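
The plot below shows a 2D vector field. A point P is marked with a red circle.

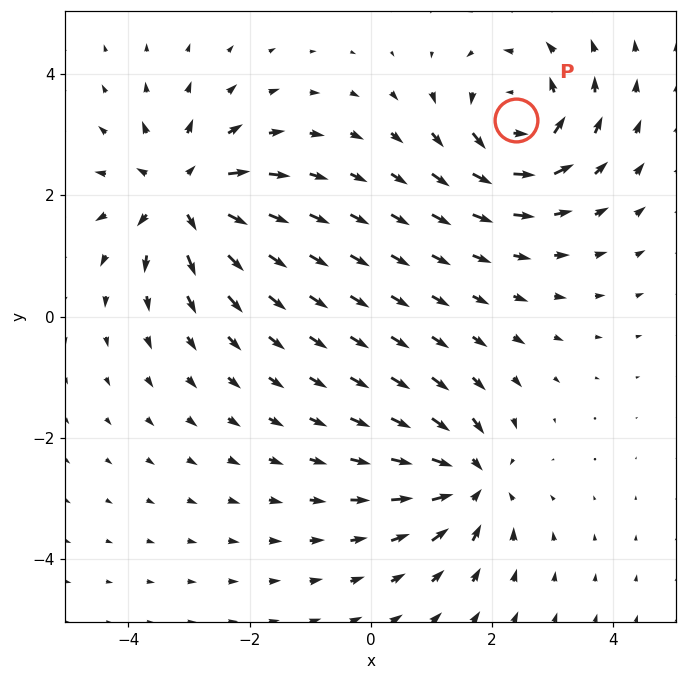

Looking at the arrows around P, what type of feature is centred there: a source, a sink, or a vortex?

At P (2.4, 3.2) the arrows circulate counterclockwise. Divergence ≈0, curl about +5 — near-zero divergence with nonzero curl is a vortex.

vortex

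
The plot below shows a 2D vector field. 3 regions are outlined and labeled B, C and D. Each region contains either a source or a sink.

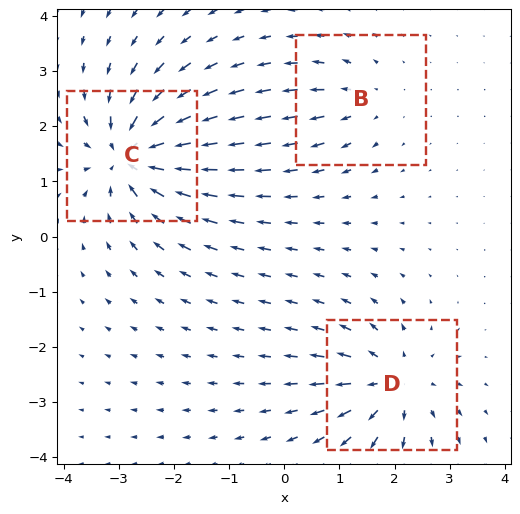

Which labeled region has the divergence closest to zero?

B

Divergence at each region's feature centre — B: about +2, C: about -6, D: about +4. Region B is closest to zero.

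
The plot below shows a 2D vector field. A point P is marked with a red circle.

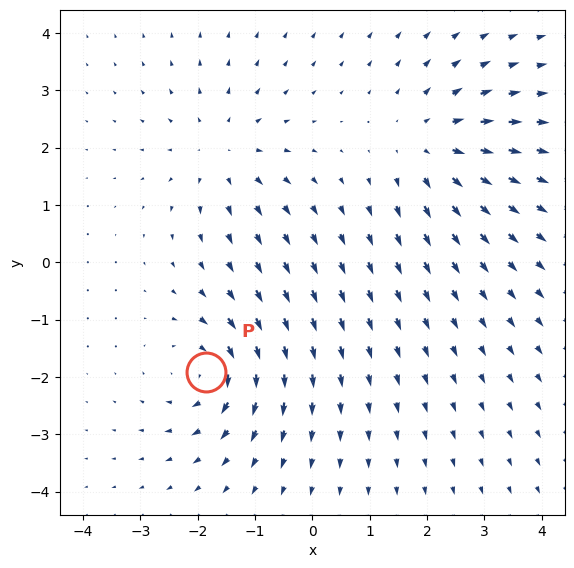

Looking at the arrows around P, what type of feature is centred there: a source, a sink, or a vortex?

At P (-1.9, -1.9) the arrows circulate clockwise. Divergence ≈0, curl about -6 — near-zero divergence with nonzero curl is a vortex.

vortex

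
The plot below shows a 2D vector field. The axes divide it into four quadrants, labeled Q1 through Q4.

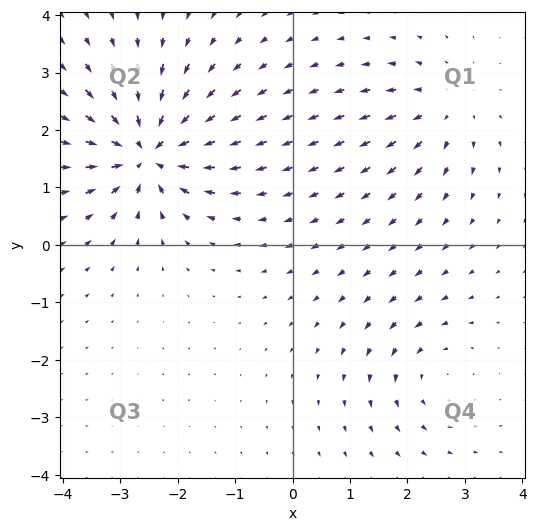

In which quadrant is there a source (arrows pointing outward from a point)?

Q1

The source sits at approximately (2.7, 2.4), which lies in quadrant Q1. The divergence there is about +3, positive as expected for a source.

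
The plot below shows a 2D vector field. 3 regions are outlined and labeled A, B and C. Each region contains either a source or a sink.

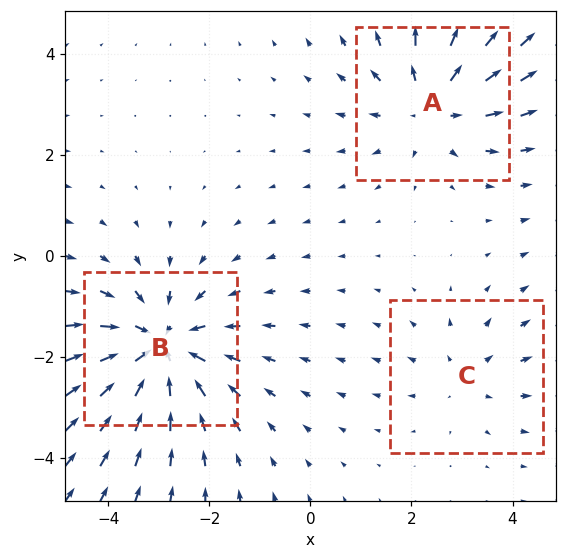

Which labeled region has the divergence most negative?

Divergence at each region's feature centre — A: about +3, B: about -4, C: about +2. Region B is most negative.

B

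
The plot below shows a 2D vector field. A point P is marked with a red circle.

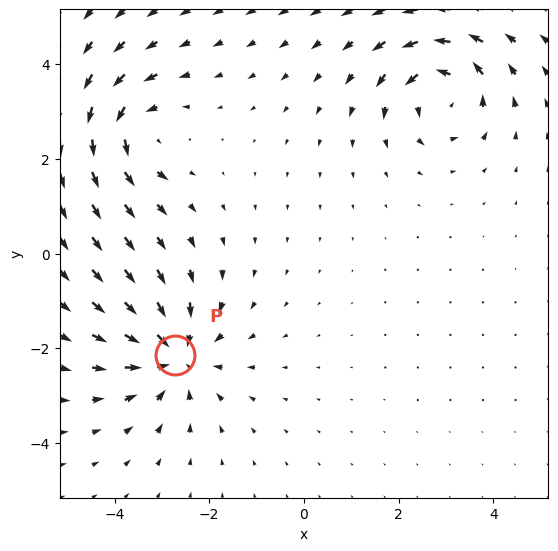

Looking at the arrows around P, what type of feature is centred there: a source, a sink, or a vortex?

At P (-2.7, -2.2) the arrows converge inward. Divergence about -5, curl ≈0 — negative divergence with near-zero curl is a sink.

sink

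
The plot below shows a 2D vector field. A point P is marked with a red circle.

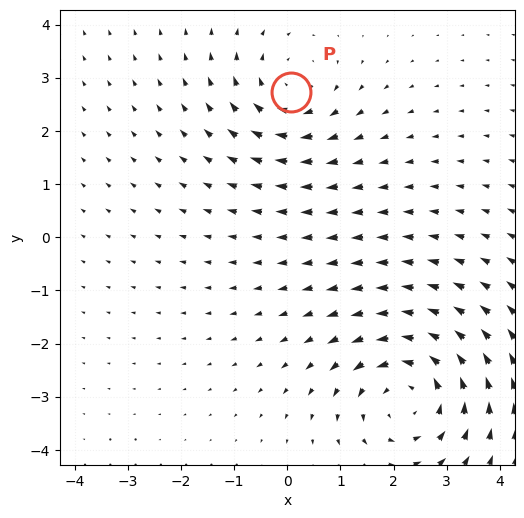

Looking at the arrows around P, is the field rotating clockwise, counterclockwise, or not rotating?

Near P at (0.1, 2.7) the arrows circulate clockwise. The curl (z-component) there is about -3; negative curl means clockwise rotation.

clockwise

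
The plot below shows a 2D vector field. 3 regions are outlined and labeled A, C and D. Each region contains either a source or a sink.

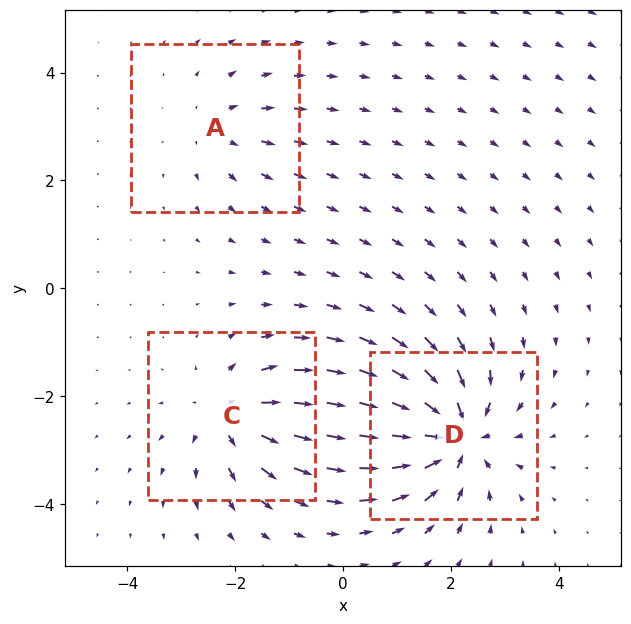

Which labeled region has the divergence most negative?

Divergence at each region's feature centre — A: about +2, C: about +4, D: about -6. Region D is most negative.

D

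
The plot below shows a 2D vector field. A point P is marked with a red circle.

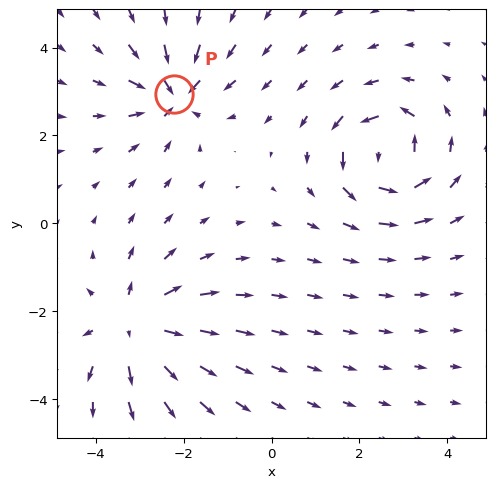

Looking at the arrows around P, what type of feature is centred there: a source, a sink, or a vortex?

At P (-2.2, 2.9) the arrows converge inward. Divergence about -5, curl ≈0 — negative divergence with near-zero curl is a sink.

sink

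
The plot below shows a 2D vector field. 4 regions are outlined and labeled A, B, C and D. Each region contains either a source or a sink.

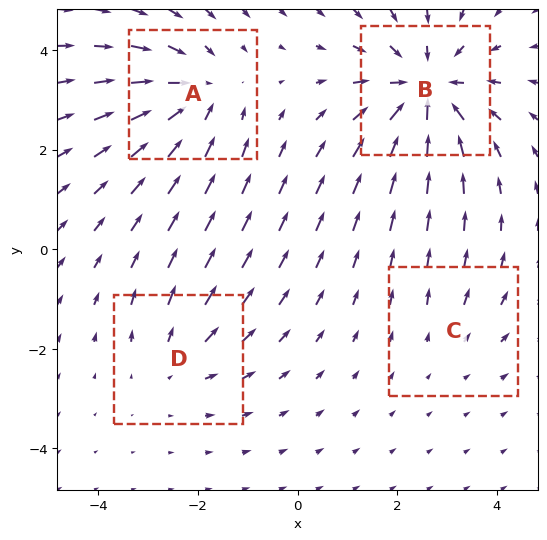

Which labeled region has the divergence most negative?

Divergence at each region's feature centre — A: about -4, B: about -6, C: about +2, D: about +3. Region B is most negative.

B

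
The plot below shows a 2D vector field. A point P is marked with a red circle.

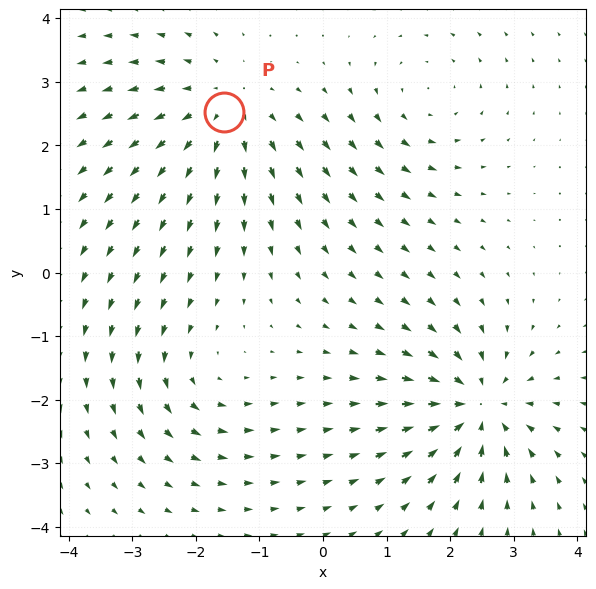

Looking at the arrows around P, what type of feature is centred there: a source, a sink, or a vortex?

At P (-1.6, 2.5) the arrows spread outward. Divergence about +4, curl ≈0 — positive divergence with near-zero curl is a source.

source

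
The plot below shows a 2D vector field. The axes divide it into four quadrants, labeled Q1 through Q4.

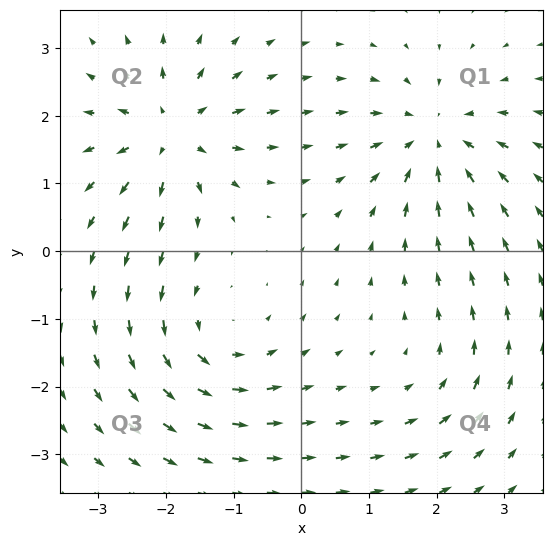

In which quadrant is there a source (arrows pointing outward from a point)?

The source sits at approximately (-1.9, 1.7), which lies in quadrant Q2. The divergence there is about +6, positive as expected for a source.

Q2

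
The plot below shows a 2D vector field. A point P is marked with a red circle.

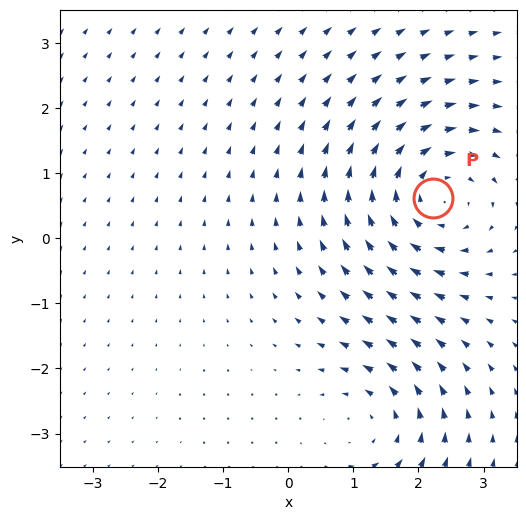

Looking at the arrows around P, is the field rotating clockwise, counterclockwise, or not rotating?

Near P at (2.2, 0.6) the arrows circulate clockwise. The curl (z-component) there is about -4; negative curl means clockwise rotation.

clockwise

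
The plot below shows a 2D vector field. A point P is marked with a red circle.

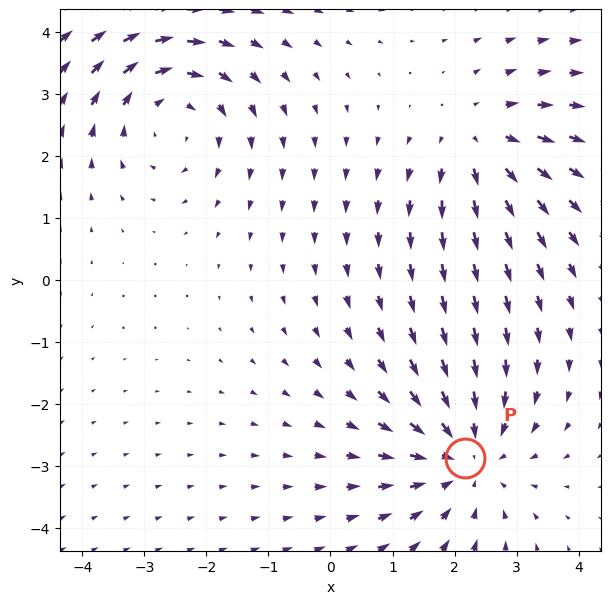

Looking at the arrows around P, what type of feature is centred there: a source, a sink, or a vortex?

sink

At P (2.2, -2.9) the arrows converge inward. Divergence about -3, curl ≈0 — negative divergence with near-zero curl is a sink.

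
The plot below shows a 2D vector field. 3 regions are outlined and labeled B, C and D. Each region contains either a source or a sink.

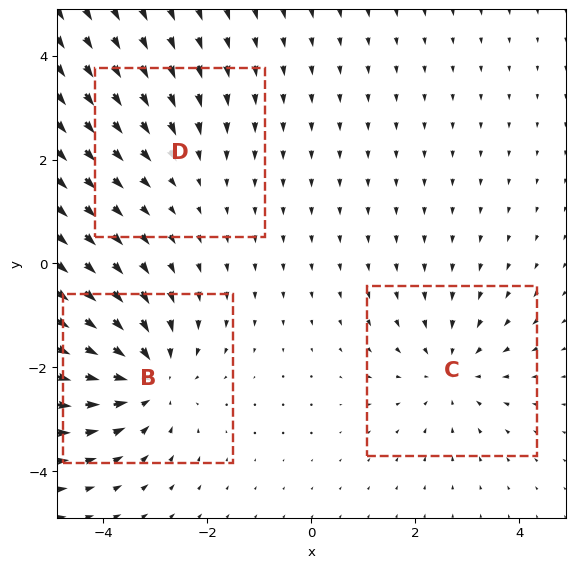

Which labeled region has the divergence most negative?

B

Divergence at each region's feature centre — B: about -4, C: about -3, D: about -2. Region B is most negative.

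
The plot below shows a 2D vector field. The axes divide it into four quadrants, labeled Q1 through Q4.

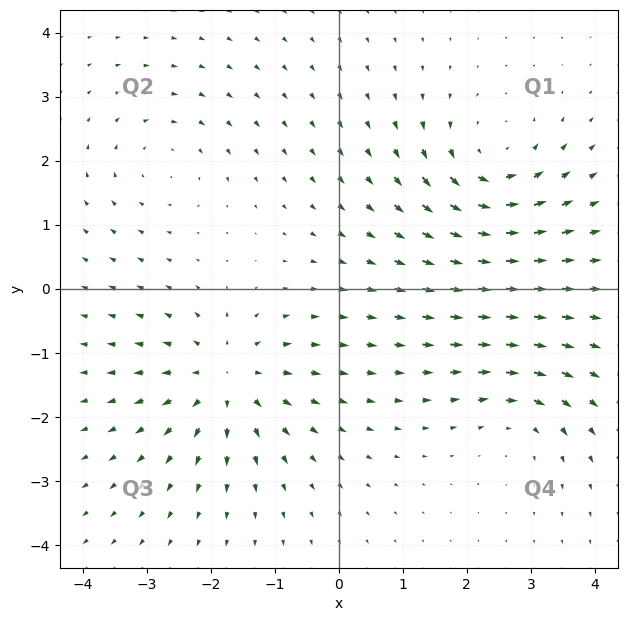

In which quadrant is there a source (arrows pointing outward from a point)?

Q3

The source sits at approximately (-1.8, -1.4), which lies in quadrant Q3. The divergence there is about +5, positive as expected for a source.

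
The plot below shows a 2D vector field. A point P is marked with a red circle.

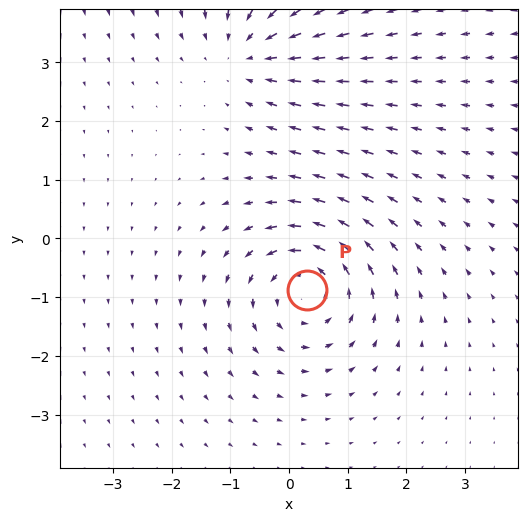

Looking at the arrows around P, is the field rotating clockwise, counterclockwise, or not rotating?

Near P at (0.3, -0.9) the arrows circulate counterclockwise. The curl (z-component) there is about +5; positive curl means counterclockwise rotation.

counterclockwise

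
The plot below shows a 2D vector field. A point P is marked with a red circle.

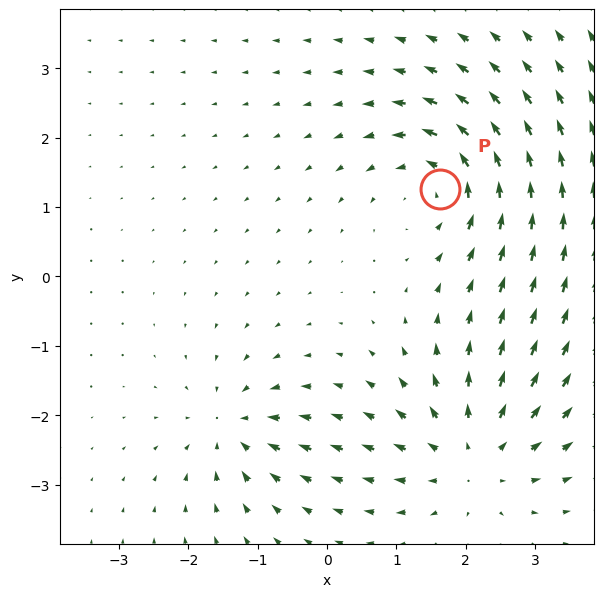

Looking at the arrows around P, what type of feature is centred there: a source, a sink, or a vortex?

At P (1.6, 1.3) the arrows circulate counterclockwise. Divergence ≈0, curl about +5 — near-zero divergence with nonzero curl is a vortex.

vortex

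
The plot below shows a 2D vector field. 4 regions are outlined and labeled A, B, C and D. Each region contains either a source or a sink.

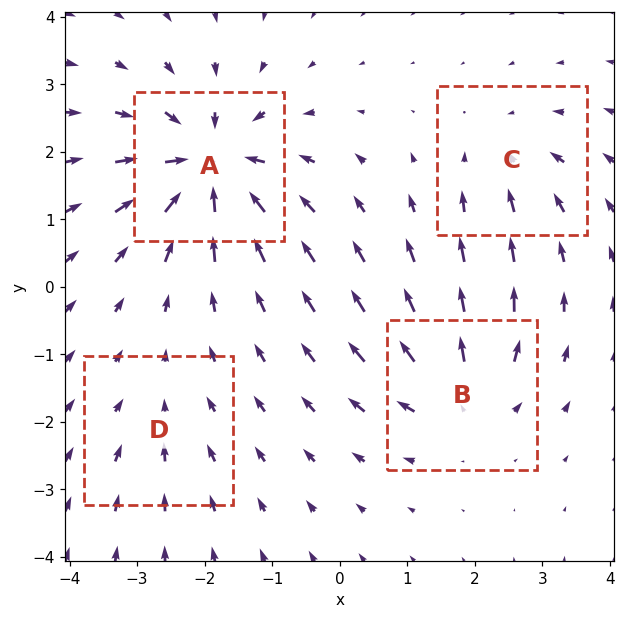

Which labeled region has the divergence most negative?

A

Divergence at each region's feature centre — A: about -9, B: about +5, C: about -4, D: about -2. Region A is most negative.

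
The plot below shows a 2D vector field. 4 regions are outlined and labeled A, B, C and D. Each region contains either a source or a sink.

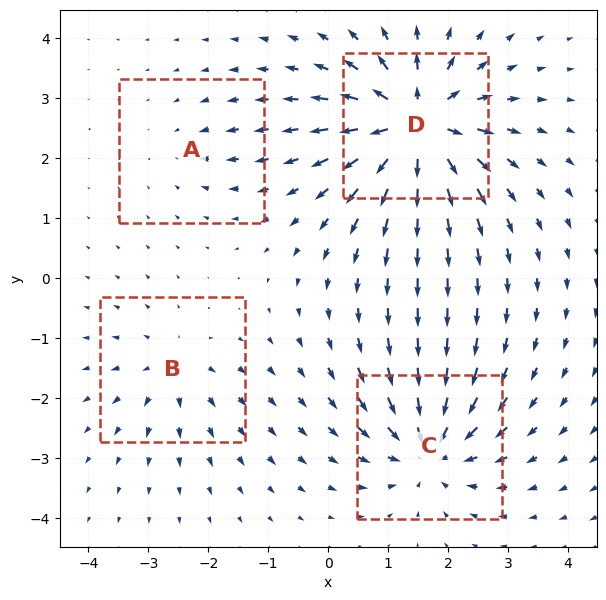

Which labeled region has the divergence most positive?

D

Divergence at each region's feature centre — A: about -2, B: about +4, C: about -7, D: about +9. Region D is most positive.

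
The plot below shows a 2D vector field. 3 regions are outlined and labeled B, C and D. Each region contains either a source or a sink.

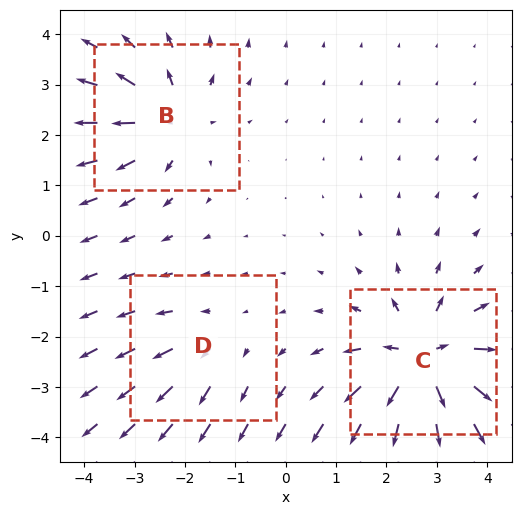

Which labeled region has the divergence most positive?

Divergence at each region's feature centre — B: about +4, C: about +6, D: about +2. Region C is most positive.

C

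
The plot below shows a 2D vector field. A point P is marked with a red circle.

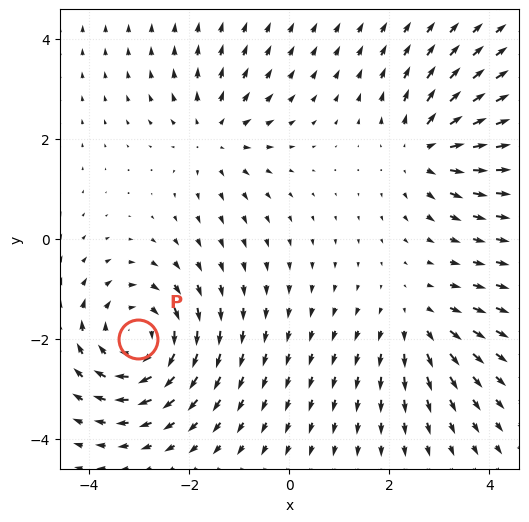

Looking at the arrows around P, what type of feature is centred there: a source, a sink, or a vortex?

At P (-3.0, -2.0) the arrows circulate clockwise. Divergence ≈0, curl about -5 — near-zero divergence with nonzero curl is a vortex.

vortex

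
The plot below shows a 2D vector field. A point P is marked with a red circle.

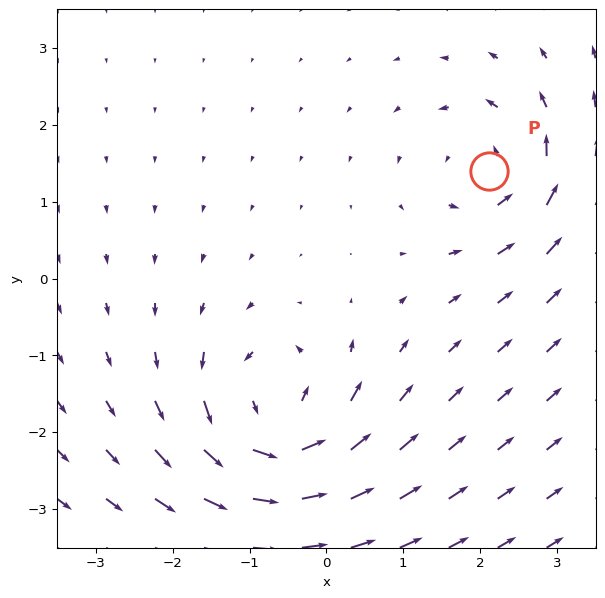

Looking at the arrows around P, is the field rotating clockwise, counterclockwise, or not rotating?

Near P at (2.1, 1.4) the arrows circulate counterclockwise. The curl (z-component) there is about +5; positive curl means counterclockwise rotation.

counterclockwise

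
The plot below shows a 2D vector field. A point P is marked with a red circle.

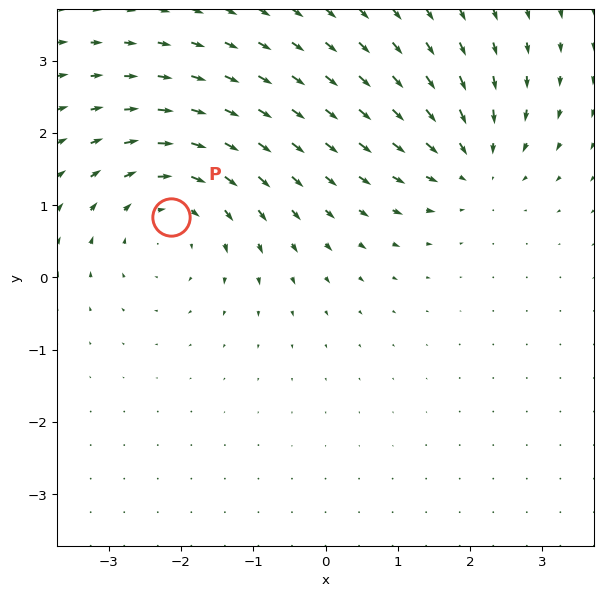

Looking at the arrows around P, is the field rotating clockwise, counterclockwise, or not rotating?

clockwise

Near P at (-2.1, 0.8) the arrows circulate clockwise. The curl (z-component) there is about -4; negative curl means clockwise rotation.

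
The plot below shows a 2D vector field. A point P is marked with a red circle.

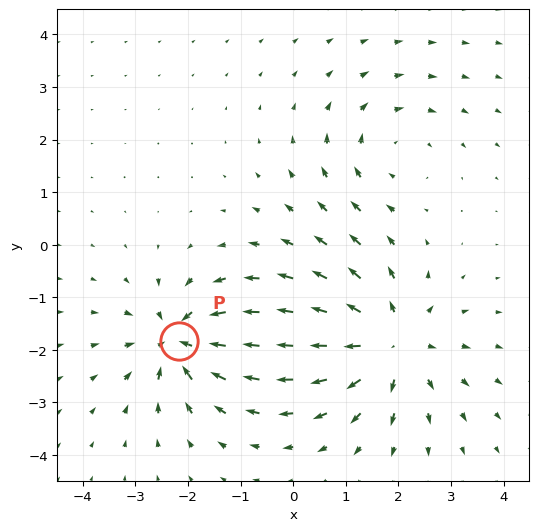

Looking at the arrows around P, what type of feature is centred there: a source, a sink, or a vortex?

At P (-2.2, -1.8) the arrows converge inward. Divergence about -5, curl ≈0 — negative divergence with near-zero curl is a sink.

sink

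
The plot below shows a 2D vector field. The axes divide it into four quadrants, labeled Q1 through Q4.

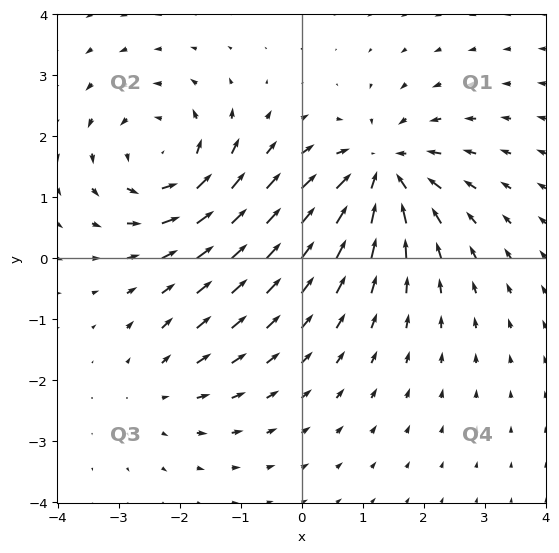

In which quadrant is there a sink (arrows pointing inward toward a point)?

Q1

The sink sits at approximately (1.3, 1.4), which lies in quadrant Q1. The divergence there is about -6, negative as expected for a sink.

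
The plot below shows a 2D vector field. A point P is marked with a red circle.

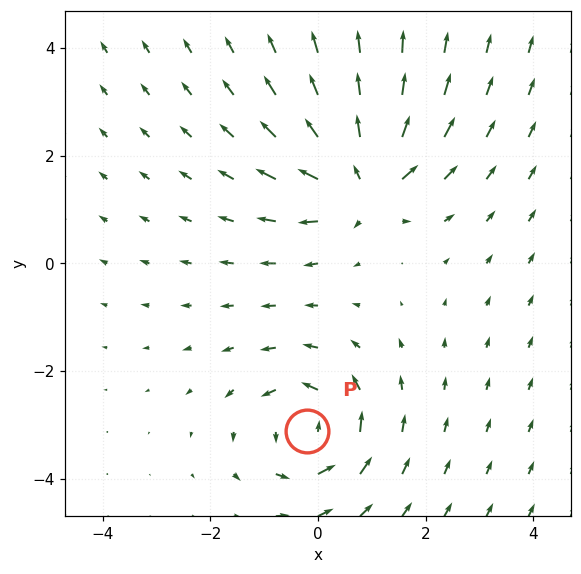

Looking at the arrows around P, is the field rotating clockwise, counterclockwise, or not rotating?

counterclockwise

Near P at (-0.2, -3.1) the arrows circulate counterclockwise. The curl (z-component) there is about +5; positive curl means counterclockwise rotation.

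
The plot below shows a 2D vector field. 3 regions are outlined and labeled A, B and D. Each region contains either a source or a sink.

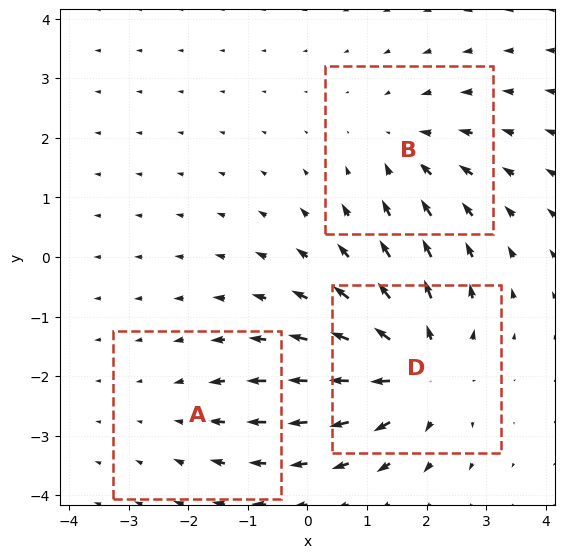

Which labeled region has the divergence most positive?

D

Divergence at each region's feature centre — A: about -2, B: about -3, D: about +5. Region D is most positive.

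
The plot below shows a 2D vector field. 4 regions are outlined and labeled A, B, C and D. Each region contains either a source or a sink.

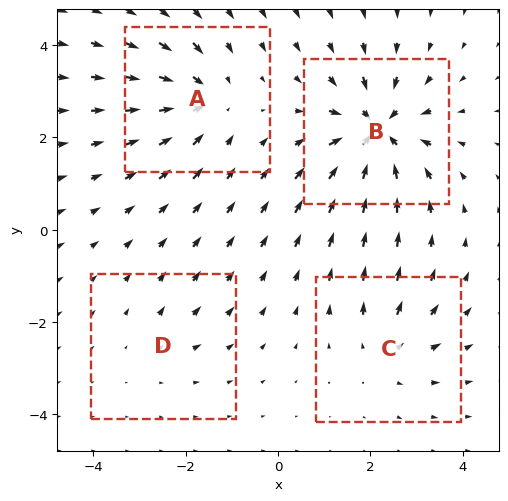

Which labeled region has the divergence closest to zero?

Divergence at each region's feature centre — A: about -5, B: about -8, C: about +4, D: about +2. Region D is closest to zero.

D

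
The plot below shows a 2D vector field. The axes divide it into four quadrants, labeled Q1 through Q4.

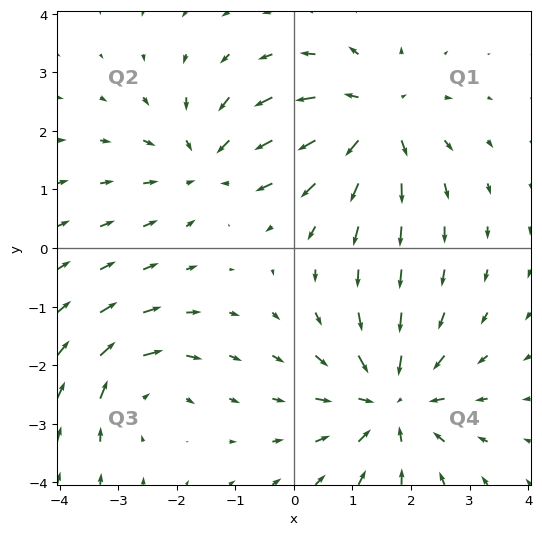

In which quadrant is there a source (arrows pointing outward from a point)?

The source sits at approximately (1.4, 2.2), which lies in quadrant Q1. The divergence there is about +5, positive as expected for a source.

Q1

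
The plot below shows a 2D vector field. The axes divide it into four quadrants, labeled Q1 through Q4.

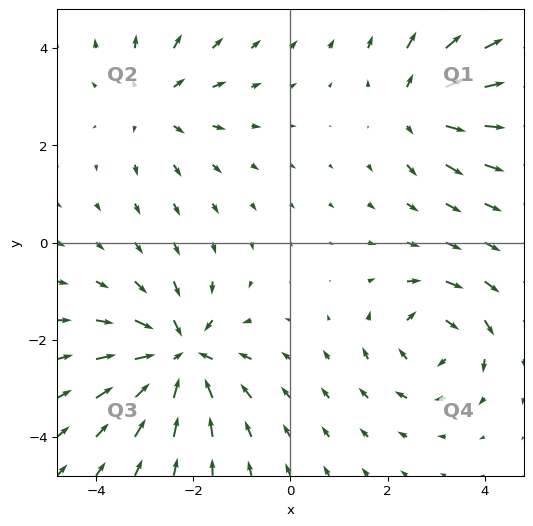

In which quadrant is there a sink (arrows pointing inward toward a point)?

The sink sits at approximately (-2.3, -2.3), which lies in quadrant Q3. The divergence there is about -6, negative as expected for a sink.

Q3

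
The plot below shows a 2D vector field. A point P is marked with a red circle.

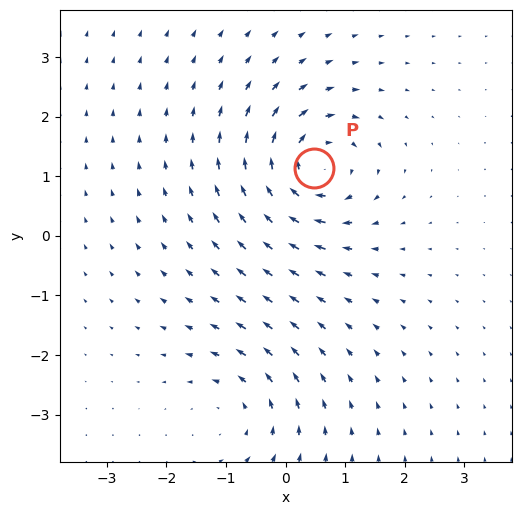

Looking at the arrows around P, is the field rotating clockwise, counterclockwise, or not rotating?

clockwise

Near P at (0.5, 1.1) the arrows circulate clockwise. The curl (z-component) there is about -5; negative curl means clockwise rotation.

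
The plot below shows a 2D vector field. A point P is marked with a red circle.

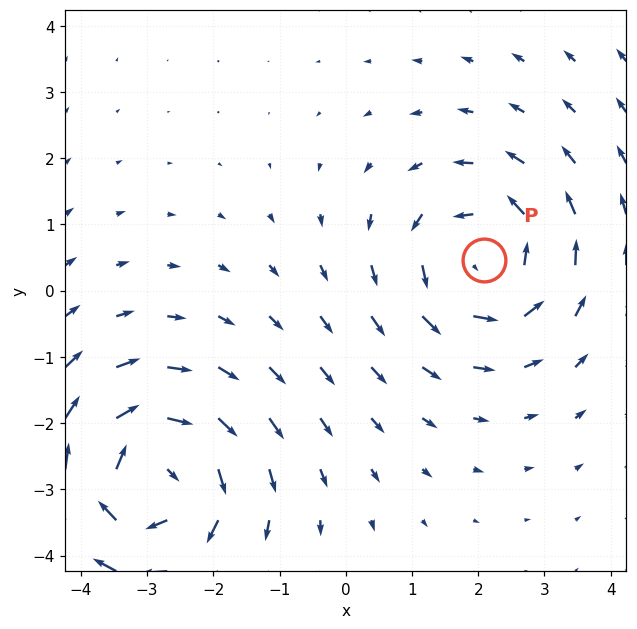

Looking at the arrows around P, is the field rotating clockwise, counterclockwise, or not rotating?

Near P at (2.1, 0.5) the arrows circulate counterclockwise. The curl (z-component) there is about +3; positive curl means counterclockwise rotation.

counterclockwise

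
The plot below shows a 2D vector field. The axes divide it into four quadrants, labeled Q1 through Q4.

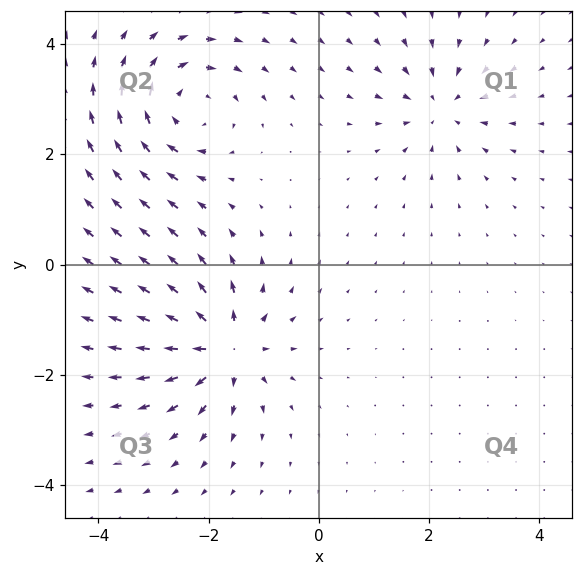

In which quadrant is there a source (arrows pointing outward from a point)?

The source sits at approximately (-1.7, -1.5), which lies in quadrant Q3. The divergence there is about +6, positive as expected for a source.

Q3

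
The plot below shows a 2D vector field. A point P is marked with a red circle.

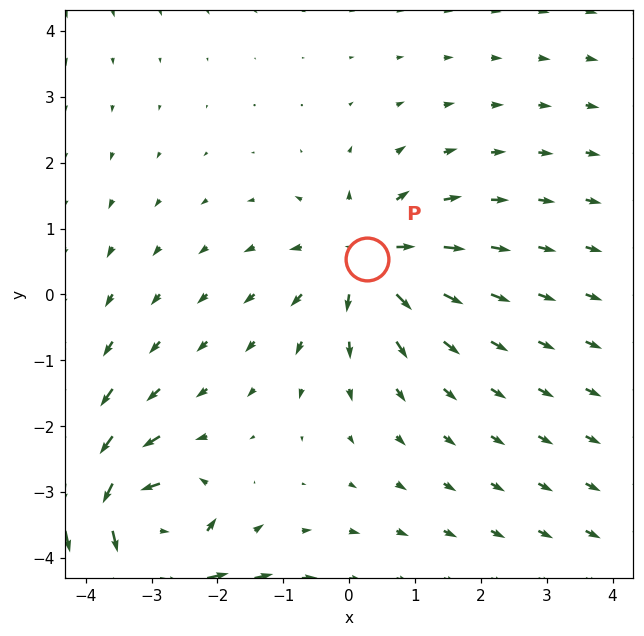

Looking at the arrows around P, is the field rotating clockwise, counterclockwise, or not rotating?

Near P at (0.3, 0.5) the arrows show no circulation. The curl there is ≈0.

not rotating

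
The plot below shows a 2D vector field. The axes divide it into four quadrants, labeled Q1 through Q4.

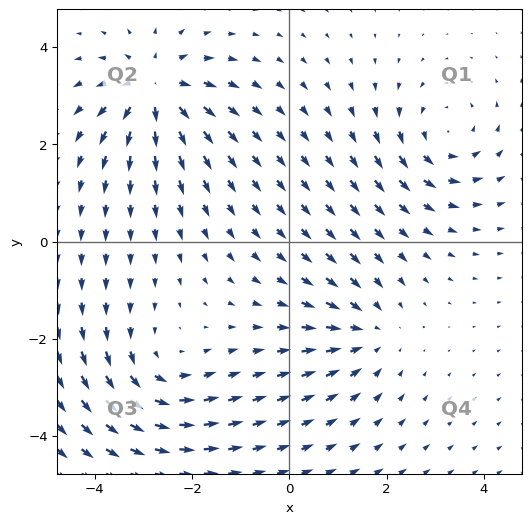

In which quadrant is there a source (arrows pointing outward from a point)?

Q2

The source sits at approximately (-2.8, 3.1), which lies in quadrant Q2. The divergence there is about +5, positive as expected for a source.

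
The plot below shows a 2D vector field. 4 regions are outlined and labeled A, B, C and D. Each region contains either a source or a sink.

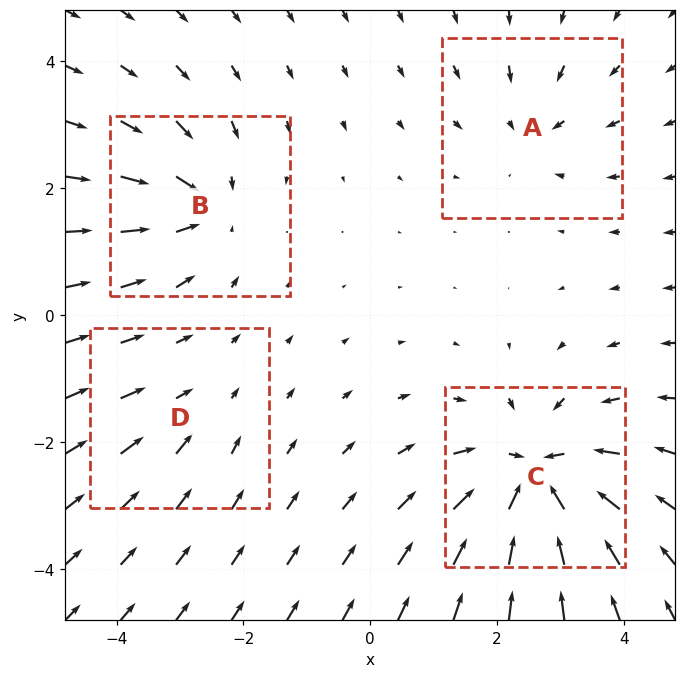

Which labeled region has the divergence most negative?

C

Divergence at each region's feature centre — A: about -3, B: about -5, C: about -8, D: about -2. Region C is most negative.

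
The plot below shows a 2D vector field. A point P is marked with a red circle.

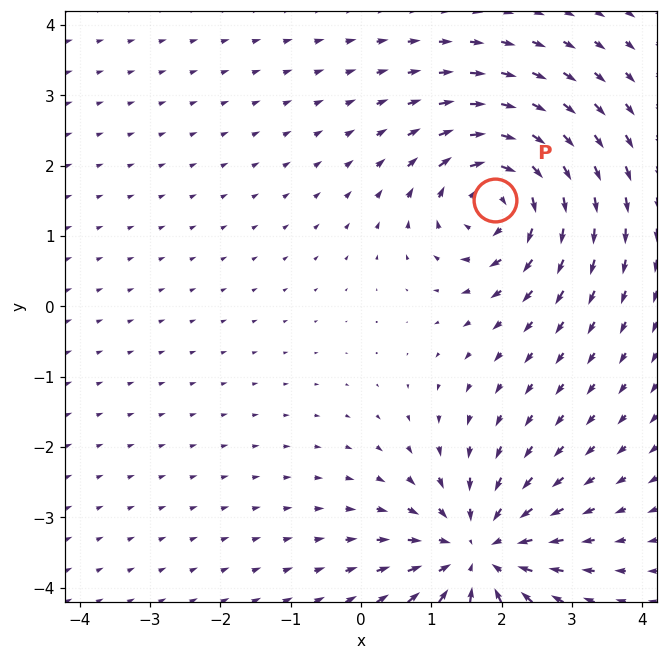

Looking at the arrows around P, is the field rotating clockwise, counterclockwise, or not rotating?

Near P at (1.9, 1.5) the arrows circulate clockwise. The curl (z-component) there is about -5; negative curl means clockwise rotation.

clockwise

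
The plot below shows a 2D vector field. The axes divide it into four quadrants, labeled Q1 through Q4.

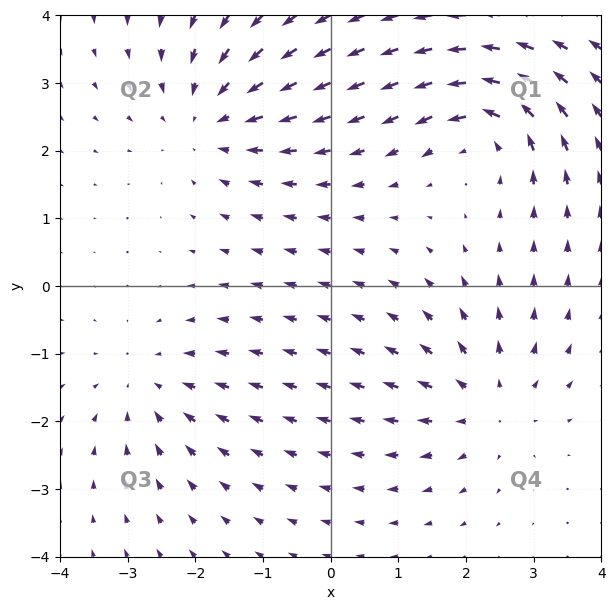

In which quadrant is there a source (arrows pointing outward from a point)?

The source sits at approximately (2.3, -1.7), which lies in quadrant Q4. The divergence there is about +4, positive as expected for a source.

Q4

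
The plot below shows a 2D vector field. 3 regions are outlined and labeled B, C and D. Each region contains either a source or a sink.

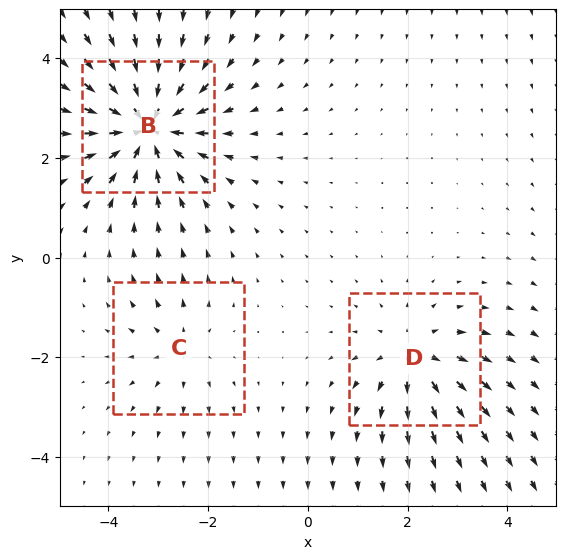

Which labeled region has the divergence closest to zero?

C

Divergence at each region's feature centre — B: about -6, C: about +2, D: about +3. Region C is closest to zero.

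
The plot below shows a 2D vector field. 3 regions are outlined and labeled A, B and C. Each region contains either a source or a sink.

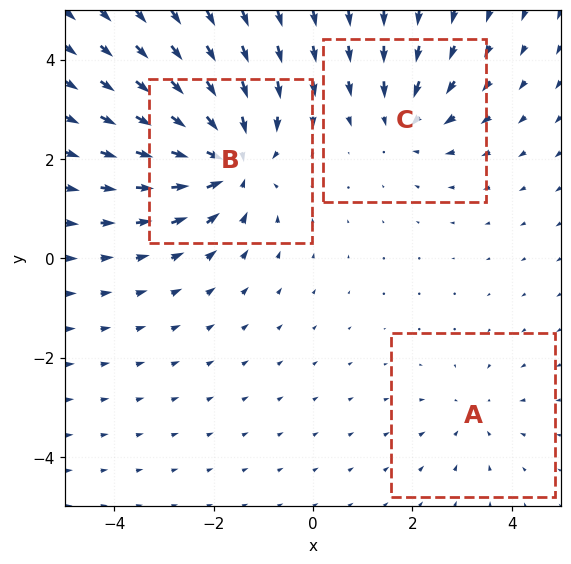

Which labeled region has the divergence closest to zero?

Divergence at each region's feature centre — A: about -2, B: about -6, C: about -3. Region A is closest to zero.

A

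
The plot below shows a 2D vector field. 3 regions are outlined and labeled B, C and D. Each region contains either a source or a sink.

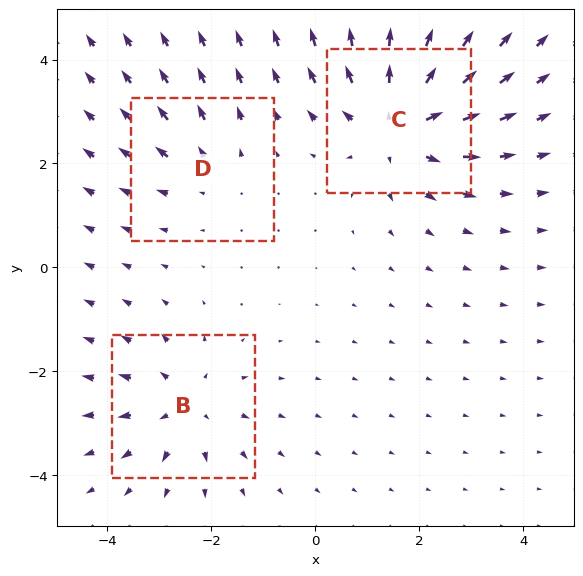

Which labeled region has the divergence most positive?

Divergence at each region's feature centre — B: about +3, C: about +5, D: about +2. Region C is most positive.

C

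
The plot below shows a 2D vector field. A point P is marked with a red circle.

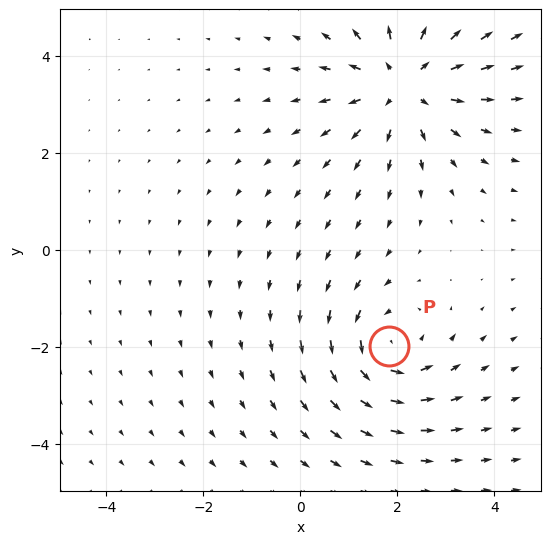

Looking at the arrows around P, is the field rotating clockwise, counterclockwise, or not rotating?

counterclockwise

Near P at (1.8, -2.0) the arrows circulate counterclockwise. The curl (z-component) there is about +3; positive curl means counterclockwise rotation.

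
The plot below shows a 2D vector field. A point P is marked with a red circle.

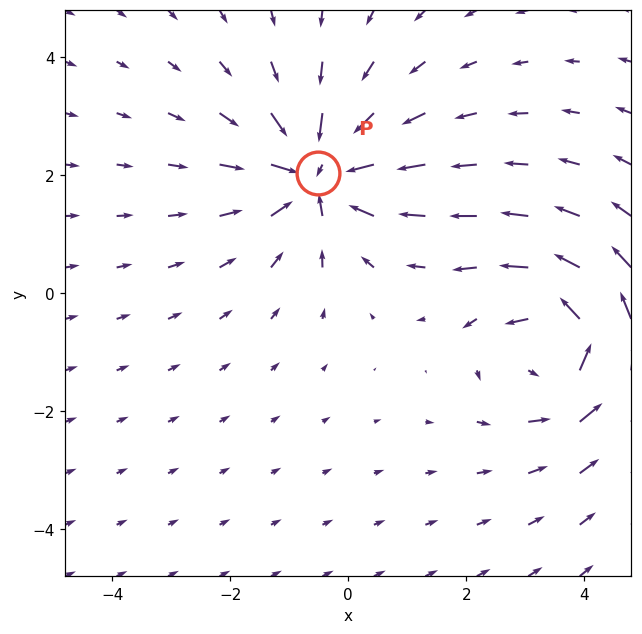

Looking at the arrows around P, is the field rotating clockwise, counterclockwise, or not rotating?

Near P at (-0.5, 2.0) the arrows show no circulation. The curl there is ≈0.

not rotating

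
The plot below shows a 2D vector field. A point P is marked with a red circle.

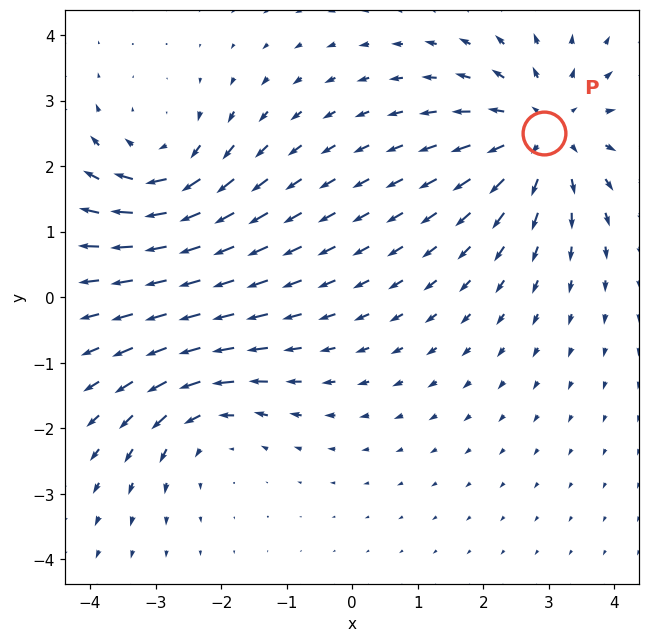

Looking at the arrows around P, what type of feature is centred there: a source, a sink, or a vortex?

source

At P (2.9, 2.5) the arrows spread outward. Divergence about +4, curl ≈0 — positive divergence with near-zero curl is a source.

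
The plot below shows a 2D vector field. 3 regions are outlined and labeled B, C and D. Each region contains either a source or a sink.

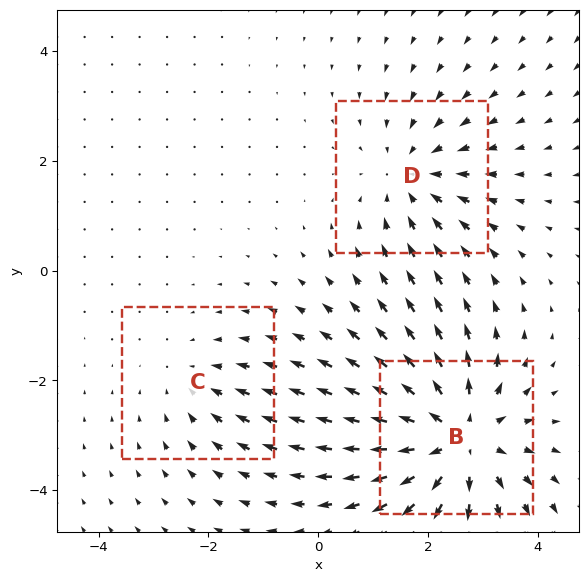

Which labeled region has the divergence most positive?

Divergence at each region's feature centre — B: about +5, C: about -2, D: about -3. Region B is most positive.

B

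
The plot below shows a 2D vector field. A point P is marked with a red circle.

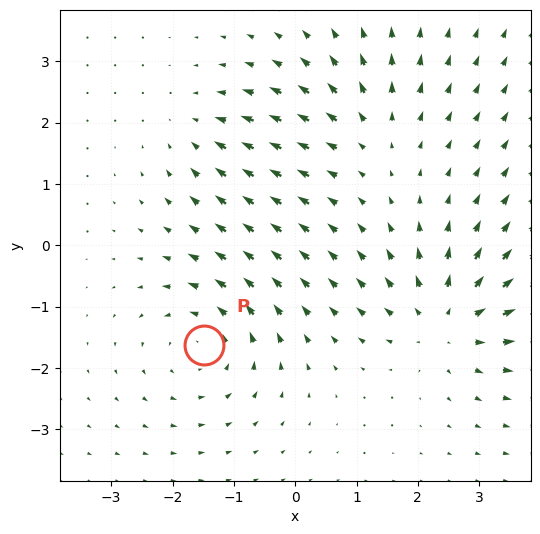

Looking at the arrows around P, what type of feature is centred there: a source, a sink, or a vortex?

vortex

At P (-1.5, -1.6) the arrows circulate counterclockwise. Divergence ≈0, curl about +4 — near-zero divergence with nonzero curl is a vortex.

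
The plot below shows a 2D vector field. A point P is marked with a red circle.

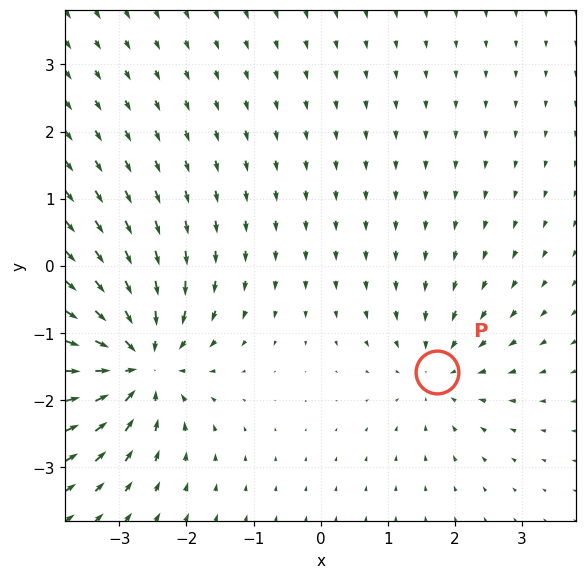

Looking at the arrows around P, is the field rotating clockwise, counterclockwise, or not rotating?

not rotating

Near P at (1.7, -1.6) the arrows show no circulation. The curl there is ≈0.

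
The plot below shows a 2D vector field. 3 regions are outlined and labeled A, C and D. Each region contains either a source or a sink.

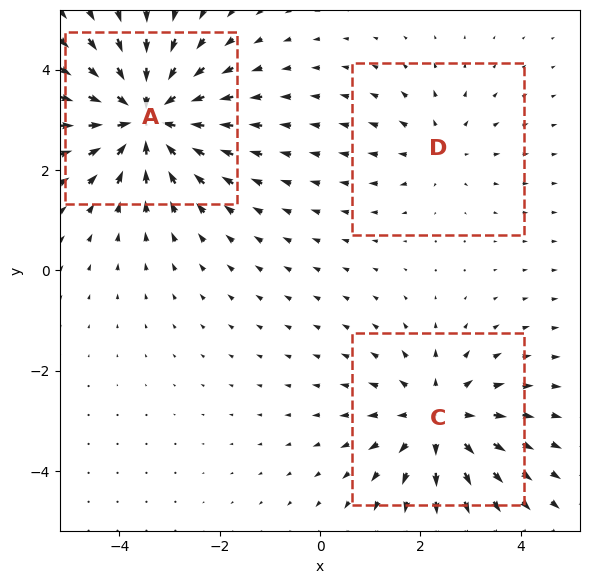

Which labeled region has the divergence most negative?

Divergence at each region's feature centre — A: about -4, C: about +3, D: about +2. Region A is most negative.

A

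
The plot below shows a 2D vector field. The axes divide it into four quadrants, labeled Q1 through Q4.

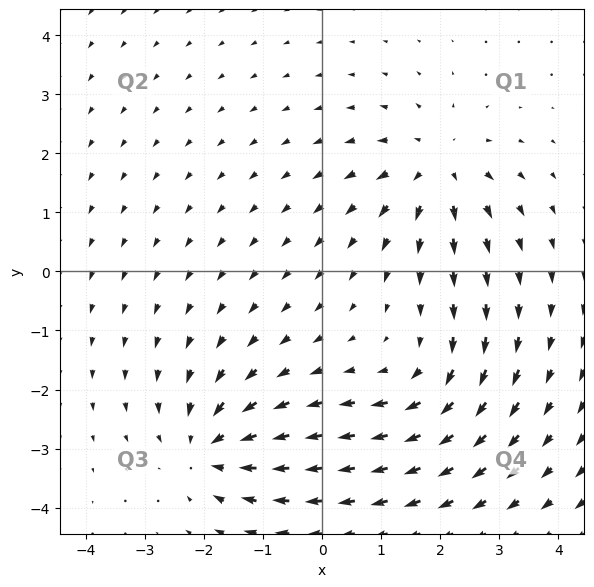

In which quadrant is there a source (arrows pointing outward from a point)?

Q1

The source sits at approximately (1.9, 1.8), which lies in quadrant Q1. The divergence there is about +4, positive as expected for a source.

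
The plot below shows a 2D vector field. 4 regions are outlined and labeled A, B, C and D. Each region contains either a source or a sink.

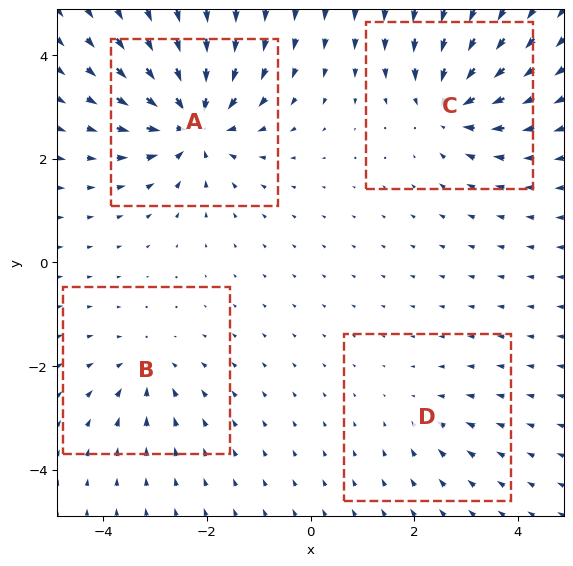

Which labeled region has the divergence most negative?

A

Divergence at each region's feature centre — A: about -8, B: about -4, C: about -6, D: about -2. Region A is most negative.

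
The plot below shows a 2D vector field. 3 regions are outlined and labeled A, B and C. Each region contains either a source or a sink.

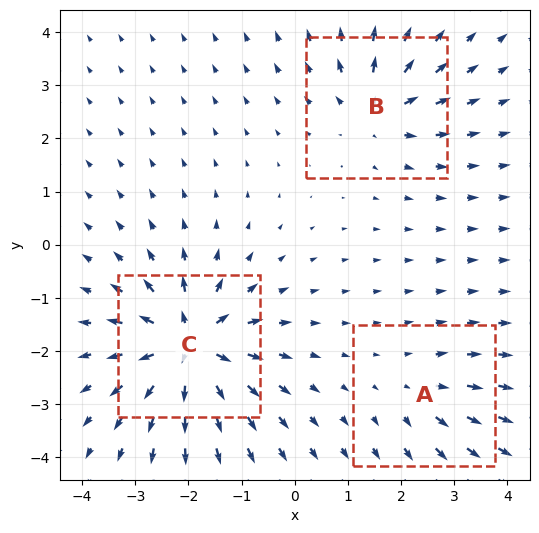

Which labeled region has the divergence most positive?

C

Divergence at each region's feature centre — A: about +2, B: about +4, C: about +7. Region C is most positive.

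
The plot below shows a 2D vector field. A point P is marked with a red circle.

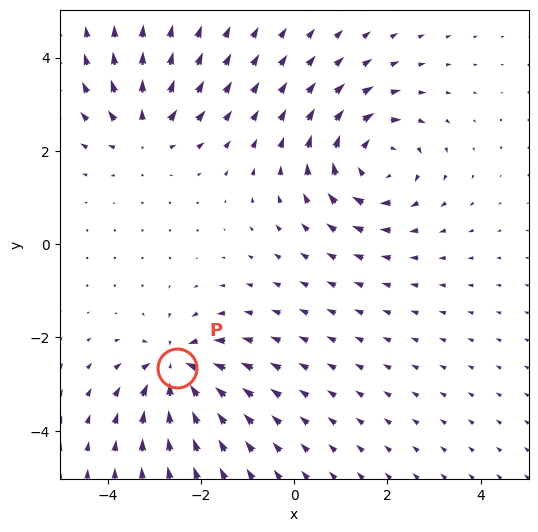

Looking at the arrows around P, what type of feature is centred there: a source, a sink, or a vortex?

sink

At P (-2.5, -2.7) the arrows converge inward. Divergence about -6, curl ≈0 — negative divergence with near-zero curl is a sink.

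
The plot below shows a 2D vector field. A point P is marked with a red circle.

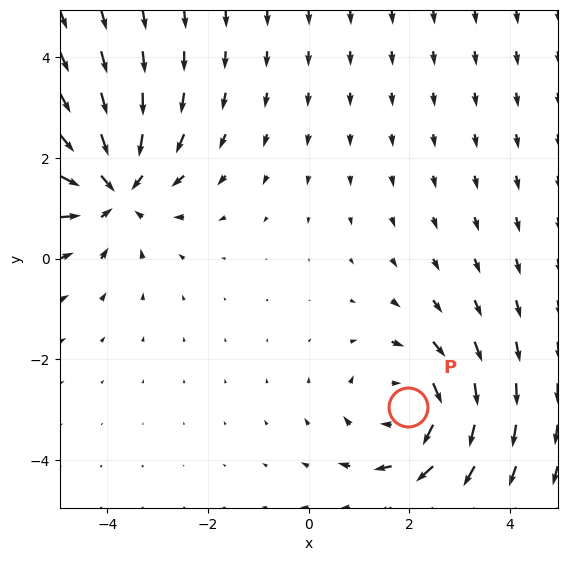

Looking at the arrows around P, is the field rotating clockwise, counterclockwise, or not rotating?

Near P at (2.0, -3.0) the arrows circulate clockwise. The curl (z-component) there is about -4; negative curl means clockwise rotation.

clockwise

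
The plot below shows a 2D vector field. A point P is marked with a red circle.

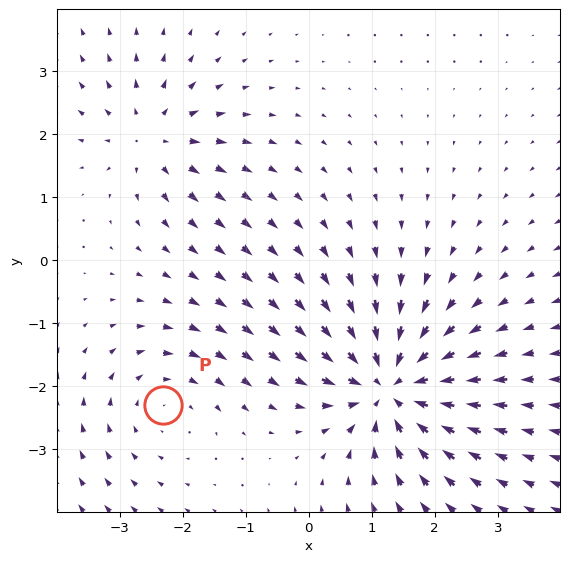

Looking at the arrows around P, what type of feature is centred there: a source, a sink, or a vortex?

vortex

At P (-2.3, -2.3) the arrows circulate clockwise. Divergence ≈0, curl about -2 — near-zero divergence with nonzero curl is a vortex.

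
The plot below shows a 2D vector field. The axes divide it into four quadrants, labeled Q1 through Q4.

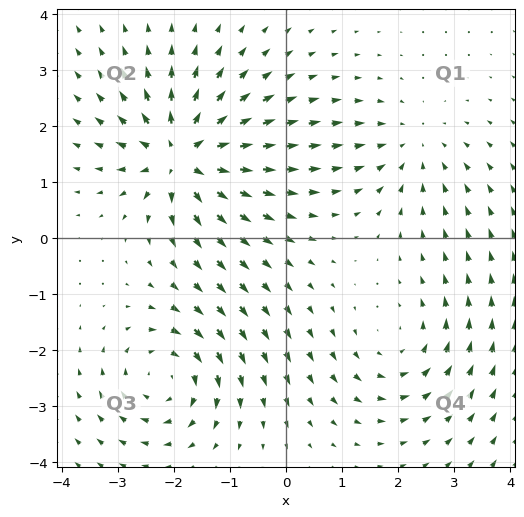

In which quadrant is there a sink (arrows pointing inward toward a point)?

Q1

The sink sits at approximately (2.3, 1.6), which lies in quadrant Q1. The divergence there is about -2, negative as expected for a sink.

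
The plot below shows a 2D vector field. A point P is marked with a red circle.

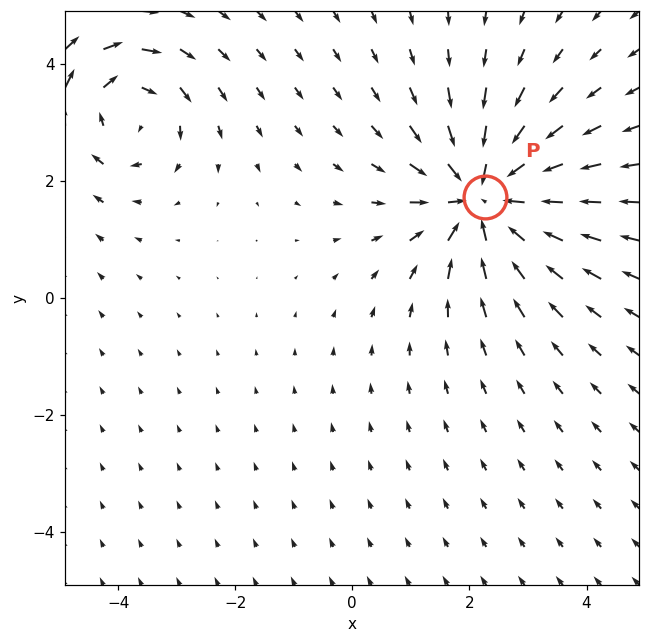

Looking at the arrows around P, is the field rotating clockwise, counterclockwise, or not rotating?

Near P at (2.3, 1.7) the arrows show no circulation. The curl there is ≈0.

not rotating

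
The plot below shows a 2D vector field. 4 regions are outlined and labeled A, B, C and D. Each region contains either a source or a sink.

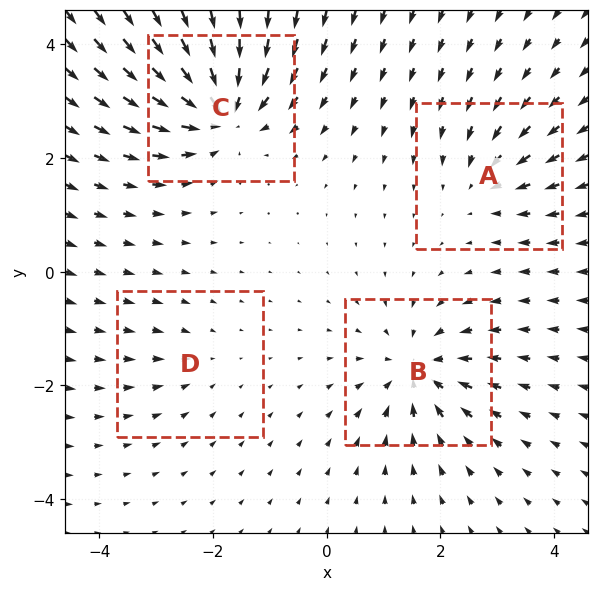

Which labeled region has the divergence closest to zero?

Divergence at each region's feature centre — A: about -4, B: about -6, C: about -9, D: about -2. Region D is closest to zero.

D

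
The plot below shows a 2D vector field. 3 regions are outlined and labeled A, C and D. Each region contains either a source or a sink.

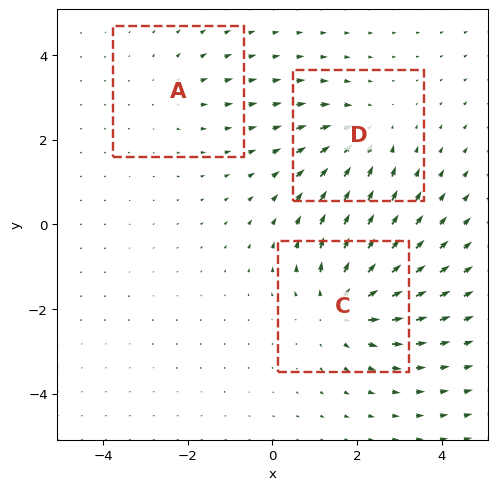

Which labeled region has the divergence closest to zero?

A

Divergence at each region's feature centre — A: about +2, C: about +5, D: about -3. Region A is closest to zero.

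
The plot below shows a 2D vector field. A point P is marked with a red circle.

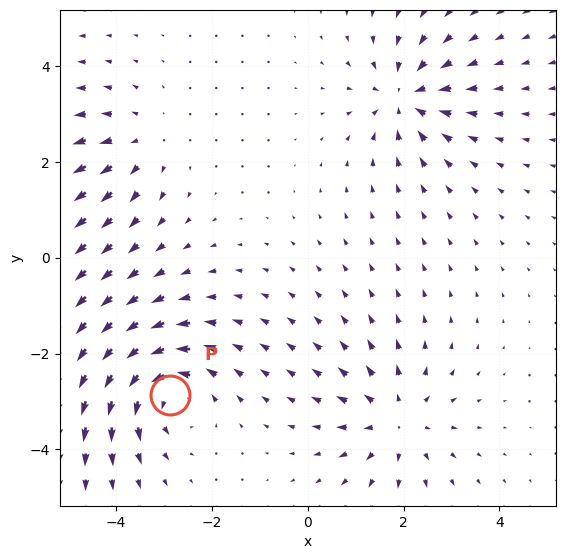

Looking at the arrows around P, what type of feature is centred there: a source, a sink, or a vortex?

vortex

At P (-2.9, -2.9) the arrows circulate counterclockwise. Divergence ≈0, curl about +5 — near-zero divergence with nonzero curl is a vortex.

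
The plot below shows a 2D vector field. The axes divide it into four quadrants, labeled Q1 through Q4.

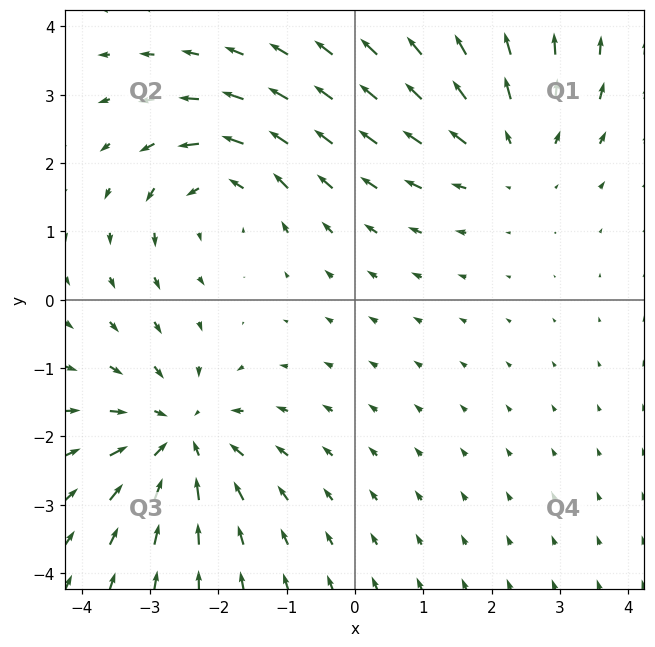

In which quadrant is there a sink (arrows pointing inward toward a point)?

The sink sits at approximately (-2.5, -2.0), which lies in quadrant Q3. The divergence there is about -4, negative as expected for a sink.

Q3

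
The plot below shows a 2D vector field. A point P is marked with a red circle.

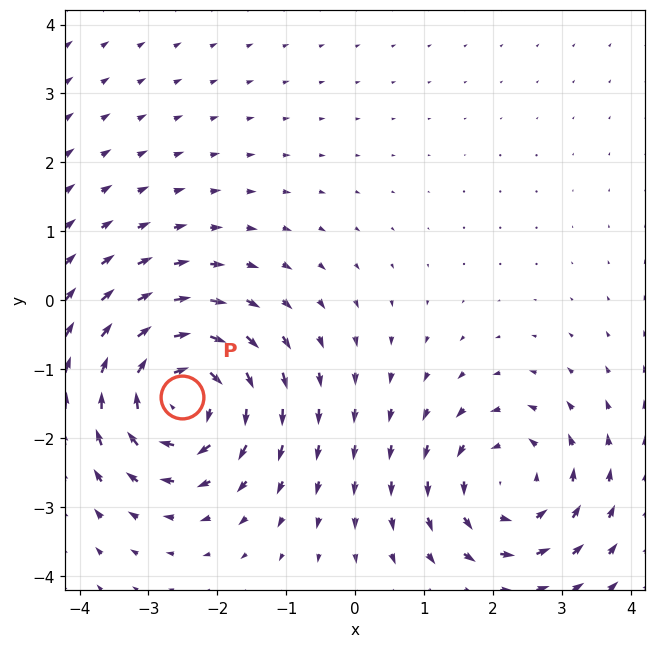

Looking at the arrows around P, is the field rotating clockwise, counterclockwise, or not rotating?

Near P at (-2.5, -1.4) the arrows circulate clockwise. The curl (z-component) there is about -6; negative curl means clockwise rotation.

clockwise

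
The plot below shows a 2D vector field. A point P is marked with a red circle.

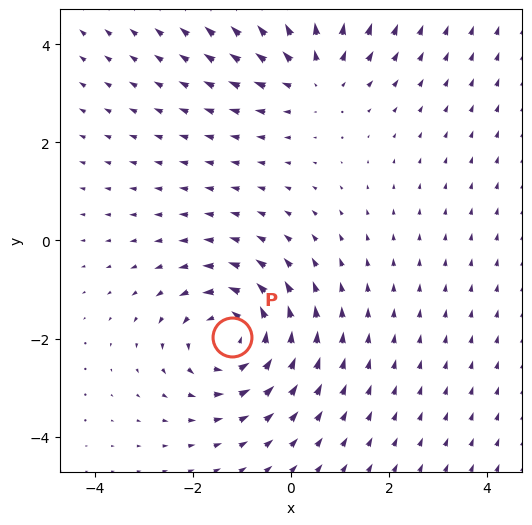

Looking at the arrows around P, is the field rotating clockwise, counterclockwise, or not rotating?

Near P at (-1.2, -2.0) the arrows circulate counterclockwise. The curl (z-component) there is about +3; positive curl means counterclockwise rotation.

counterclockwise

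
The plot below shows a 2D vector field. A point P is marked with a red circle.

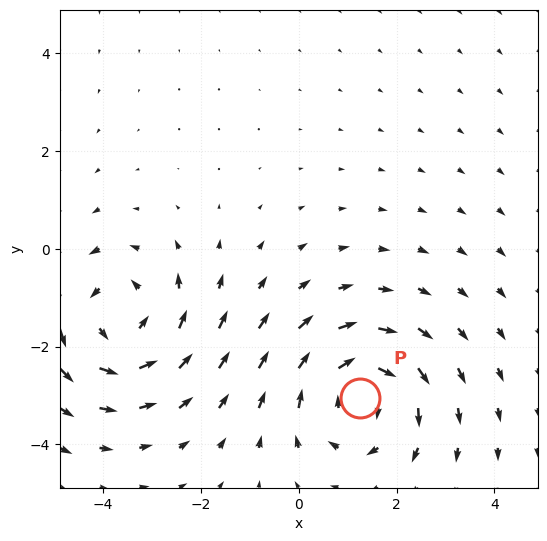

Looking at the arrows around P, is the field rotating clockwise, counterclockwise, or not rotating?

clockwise

Near P at (1.3, -3.0) the arrows circulate clockwise. The curl (z-component) there is about -4; negative curl means clockwise rotation.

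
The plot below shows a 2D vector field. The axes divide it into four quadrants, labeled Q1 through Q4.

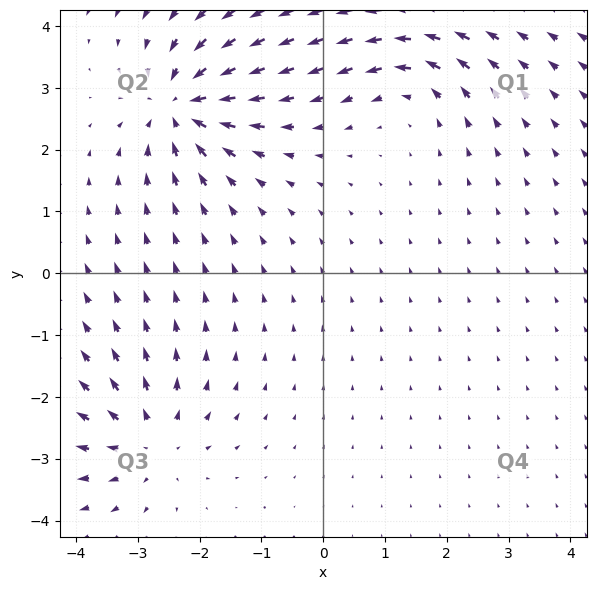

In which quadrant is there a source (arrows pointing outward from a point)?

Q3

The source sits at approximately (-2.8, -2.7), which lies in quadrant Q3. The divergence there is about +4, positive as expected for a source.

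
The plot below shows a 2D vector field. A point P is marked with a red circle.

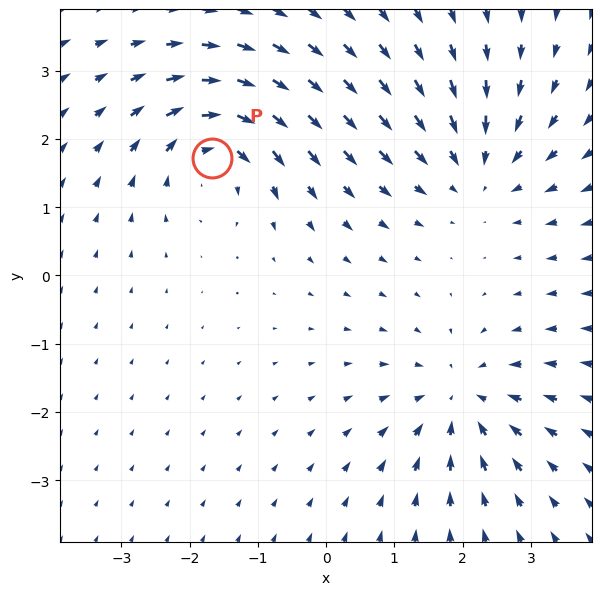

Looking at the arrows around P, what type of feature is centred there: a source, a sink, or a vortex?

vortex

At P (-1.7, 1.7) the arrows circulate clockwise. Divergence ≈0, curl about -6 — near-zero divergence with nonzero curl is a vortex.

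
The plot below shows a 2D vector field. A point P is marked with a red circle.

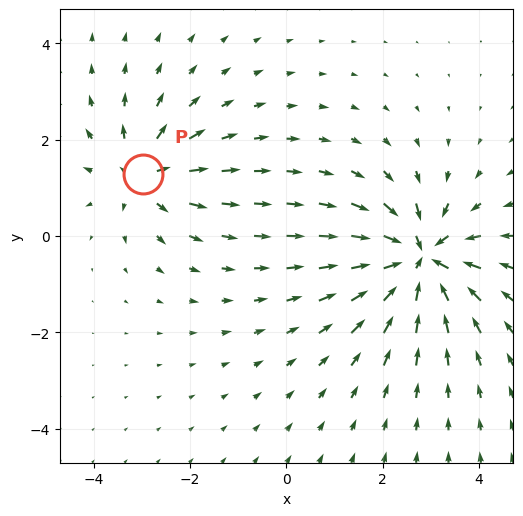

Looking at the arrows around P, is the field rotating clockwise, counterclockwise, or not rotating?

not rotating

Near P at (-3.0, 1.3) the arrows show no circulation. The curl there is ≈0.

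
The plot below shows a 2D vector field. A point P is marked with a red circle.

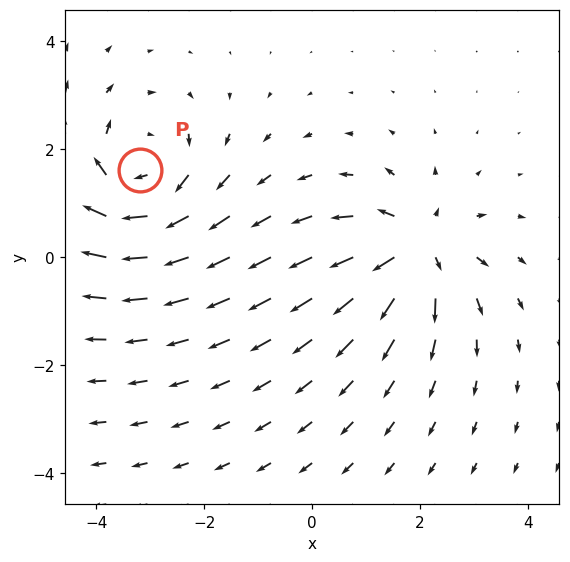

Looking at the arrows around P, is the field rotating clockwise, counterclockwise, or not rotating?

Near P at (-3.2, 1.6) the arrows circulate clockwise. The curl (z-component) there is about -3; negative curl means clockwise rotation.

clockwise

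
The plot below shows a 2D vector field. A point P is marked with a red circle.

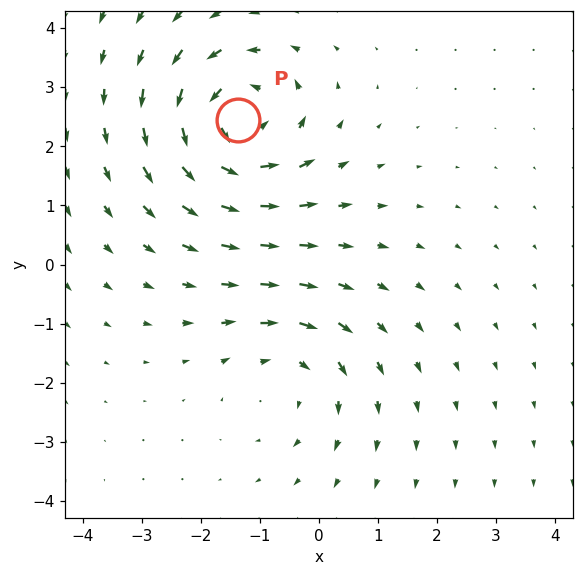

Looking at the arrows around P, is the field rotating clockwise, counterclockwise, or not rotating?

counterclockwise

Near P at (-1.4, 2.4) the arrows circulate counterclockwise. The curl (z-component) there is about +5; positive curl means counterclockwise rotation.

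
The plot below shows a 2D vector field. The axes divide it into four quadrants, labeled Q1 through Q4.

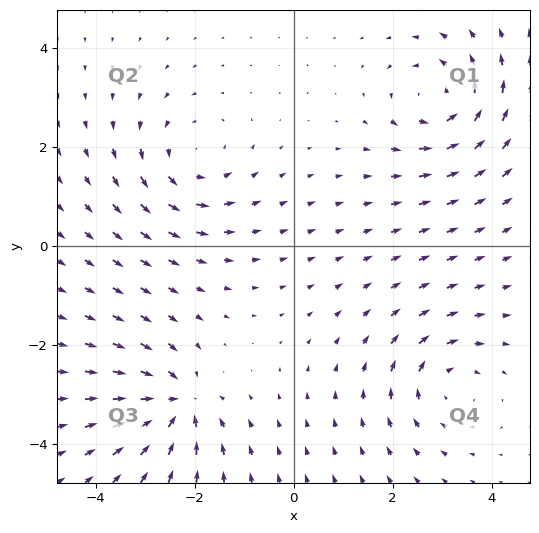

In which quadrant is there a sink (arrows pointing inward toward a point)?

The sink sits at approximately (-2.4, -3.2), which lies in quadrant Q3. The divergence there is about -5, negative as expected for a sink.

Q3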